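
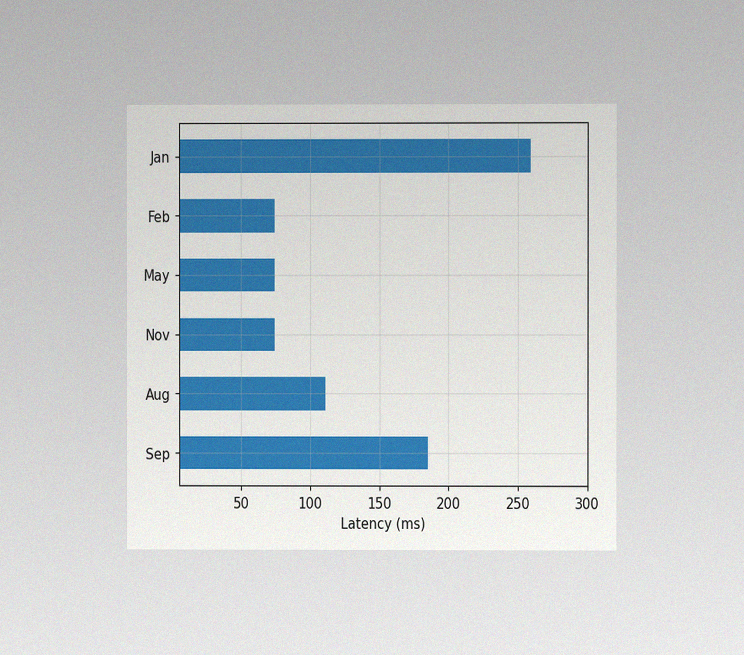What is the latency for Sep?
The chart is viewed at a slight angle, with some photo noise. Reading along the chart's x-axis, the Sep bar reaches 185ms.

185ms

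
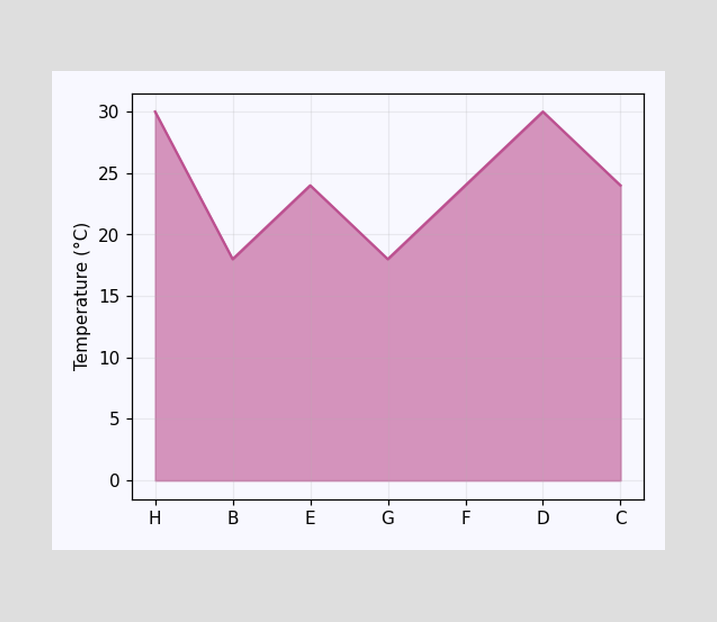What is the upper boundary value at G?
18°C

At G the upper boundary is at 18°C.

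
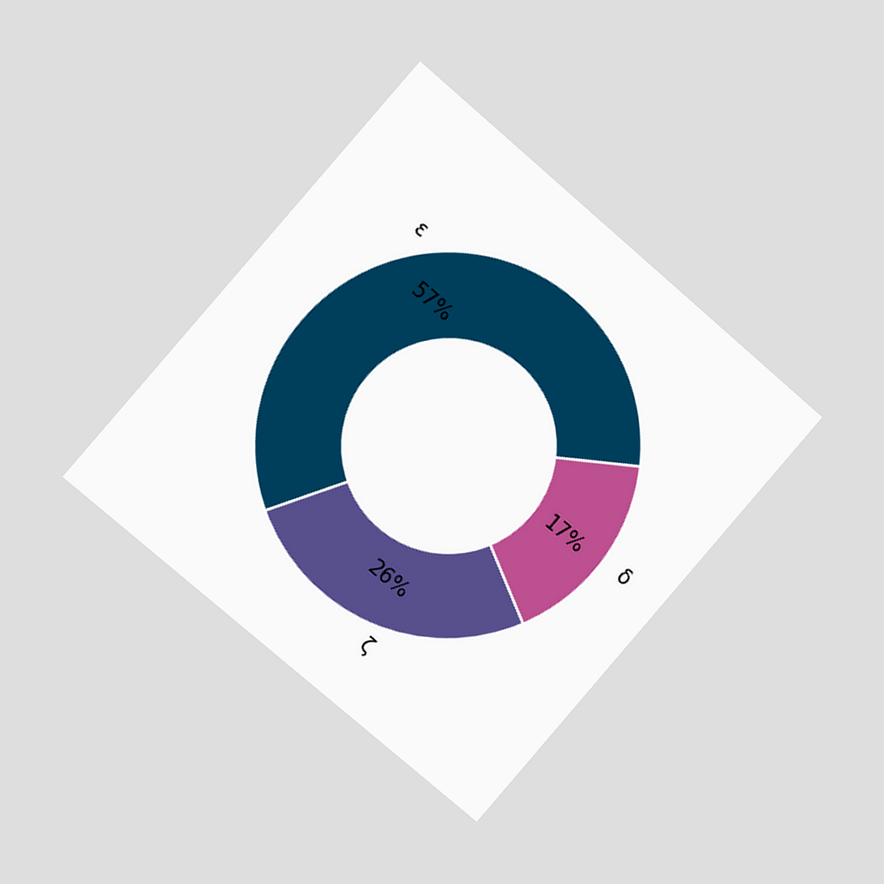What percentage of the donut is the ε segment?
57%

The chart is tilted about 41° clockwise and viewed at a slight angle. The ε segment takes up 57% of the ring.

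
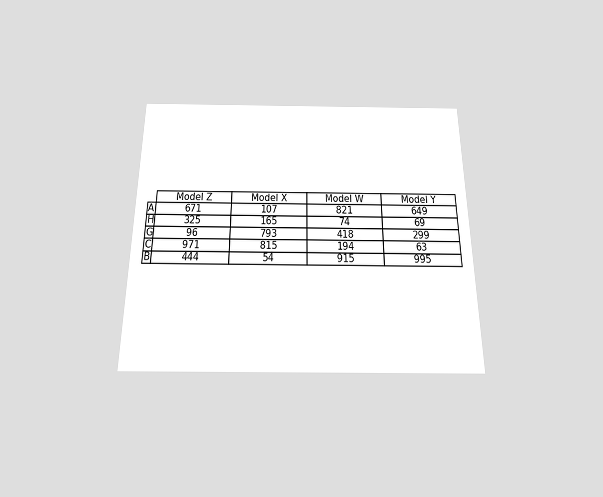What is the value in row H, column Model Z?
325

The chart is viewed slightly from below. The (H, Model Z) cell reads 325.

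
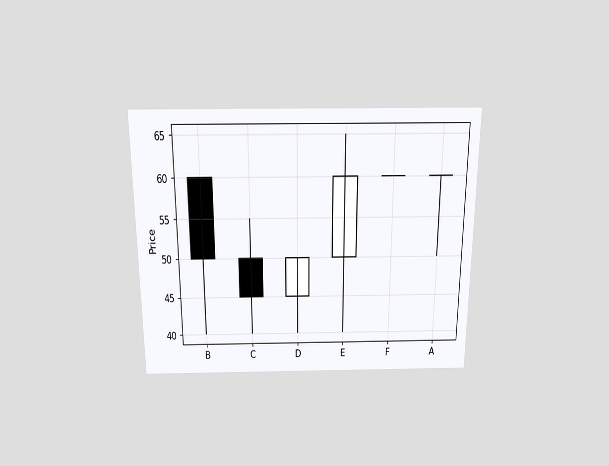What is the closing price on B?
50

The chart is viewed slightly from above. The B candle closes at 50.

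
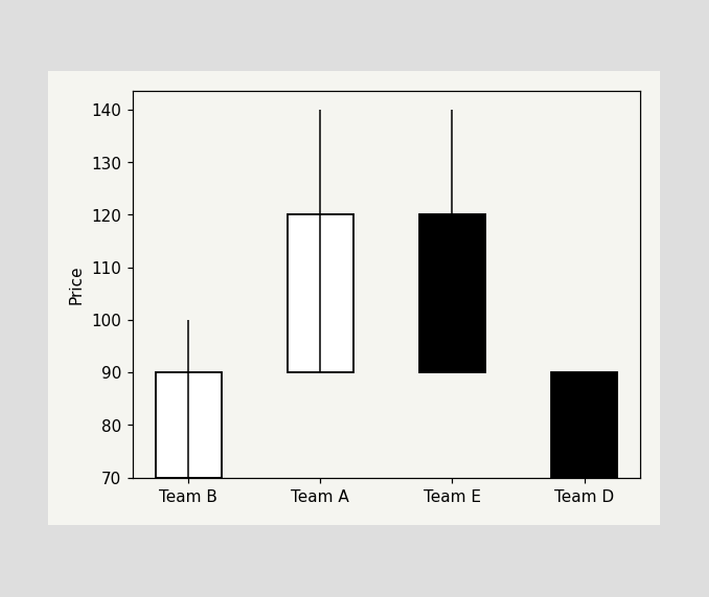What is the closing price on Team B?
The Team B candle closes at 90.

90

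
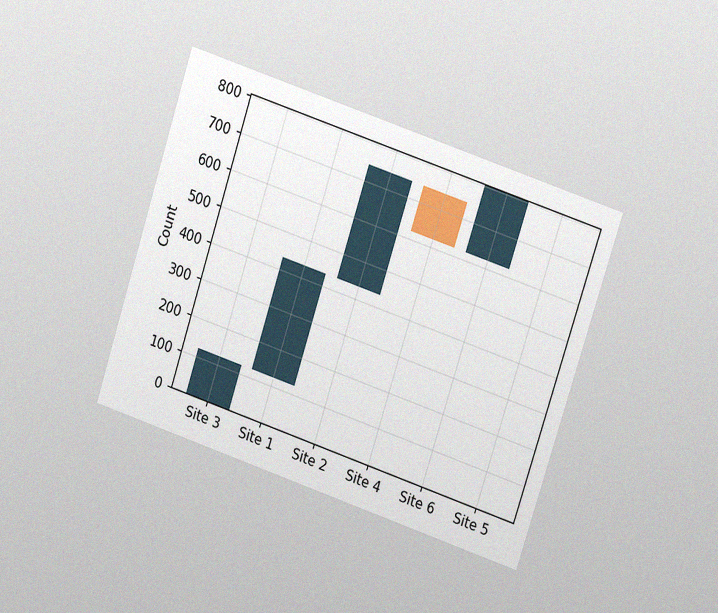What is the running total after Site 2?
744

The chart is tilted about 18° clockwise and viewed at a slight angle, with some photo noise. After Site 2 the running total reaches 744.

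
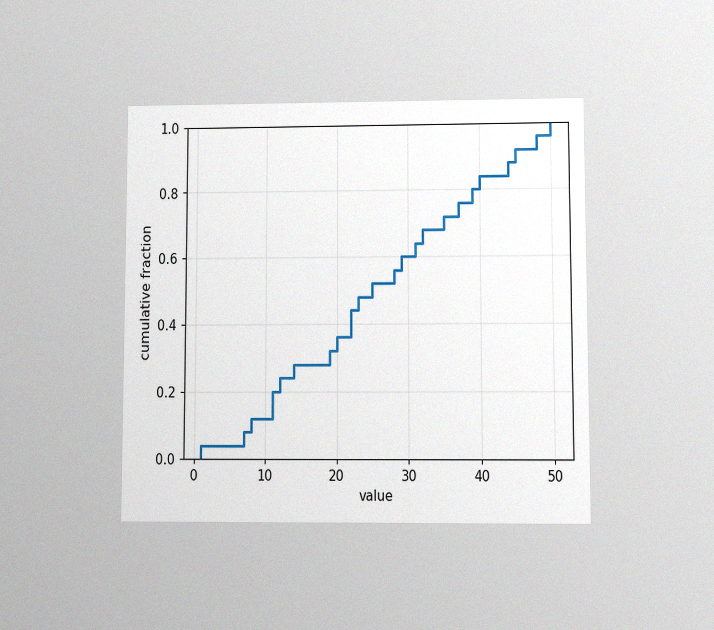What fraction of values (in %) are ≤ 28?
The chart is viewed at a slight angle, with some photo noise. At x=28 the ECDF step is at 56%.

56%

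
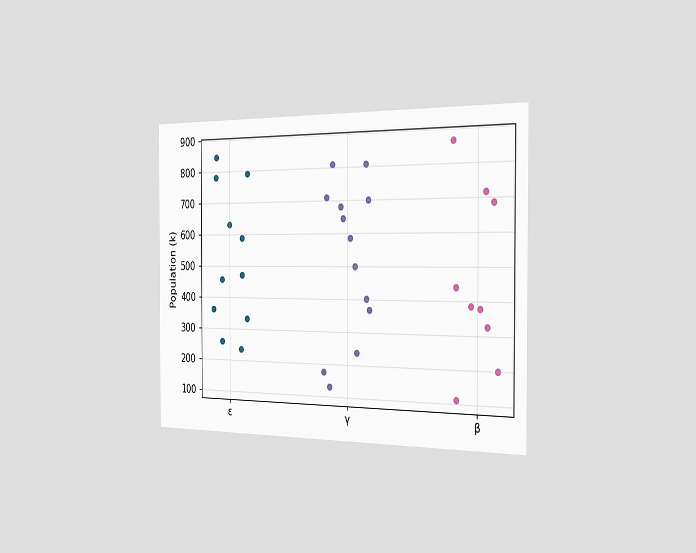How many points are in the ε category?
The chart is viewed slightly from the right. Counting the markers in the ε column gives 11.

11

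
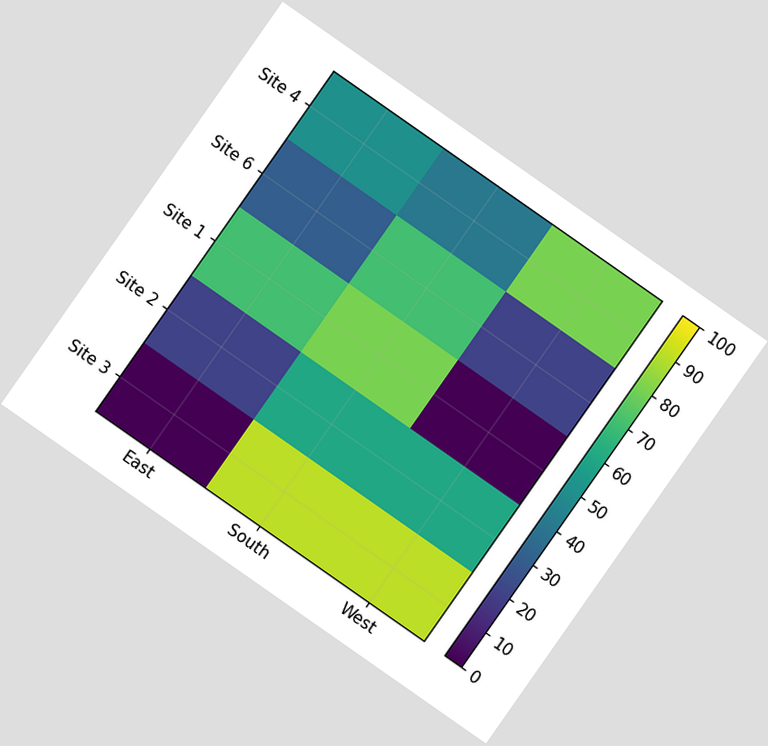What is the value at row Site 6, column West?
20

The chart is tilted about 35° clockwise. Matching cell (Site 6, West) against the colorbar gives 20.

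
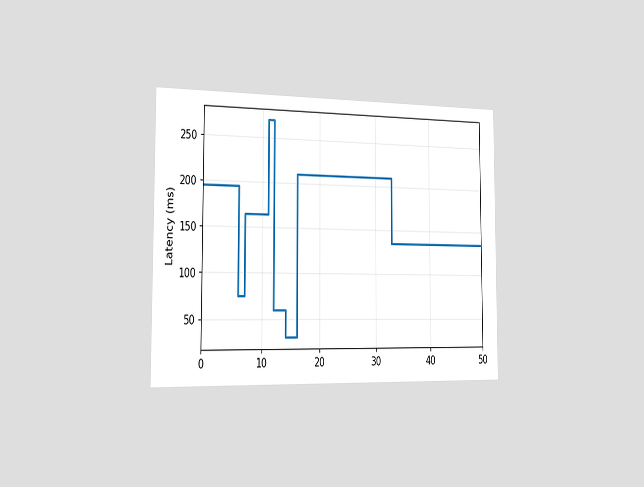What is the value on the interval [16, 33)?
210ms

The chart is viewed slightly from the left. On [16, 33) the step sits at 210ms.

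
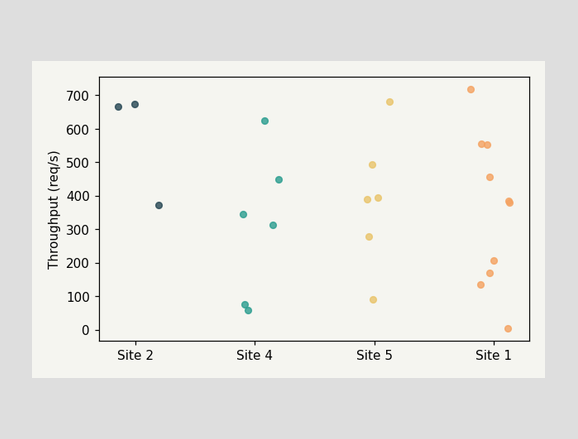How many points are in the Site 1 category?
10

Counting the markers in the Site 1 column gives 10.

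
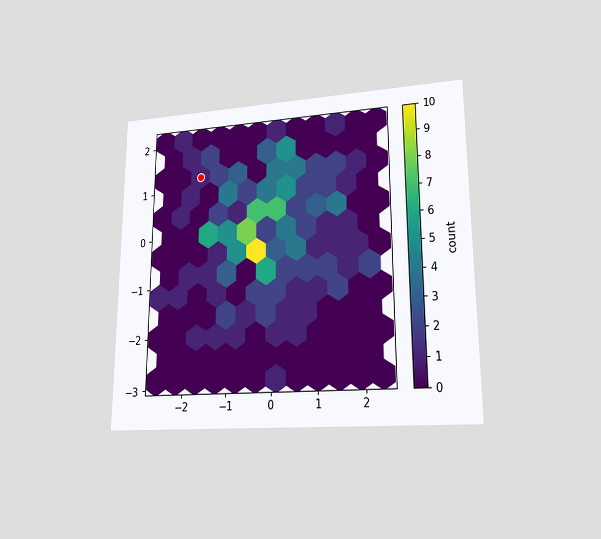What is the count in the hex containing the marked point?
The chart is viewed at a slight angle. The marked hex reads 1 on the colorbar.

1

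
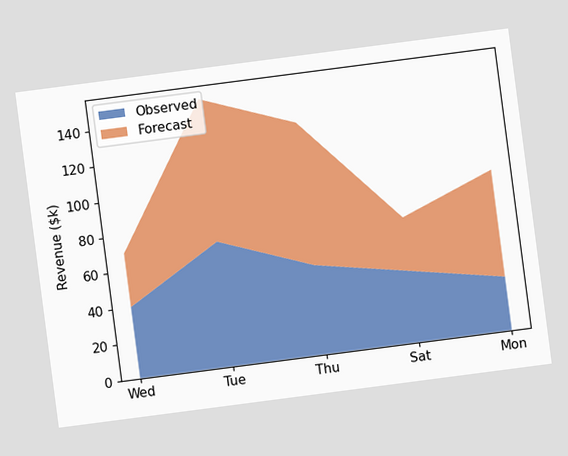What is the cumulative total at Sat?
The chart is tilted about 7° counter-clockwise. The stacked total at Sat reaches $70k.

$70k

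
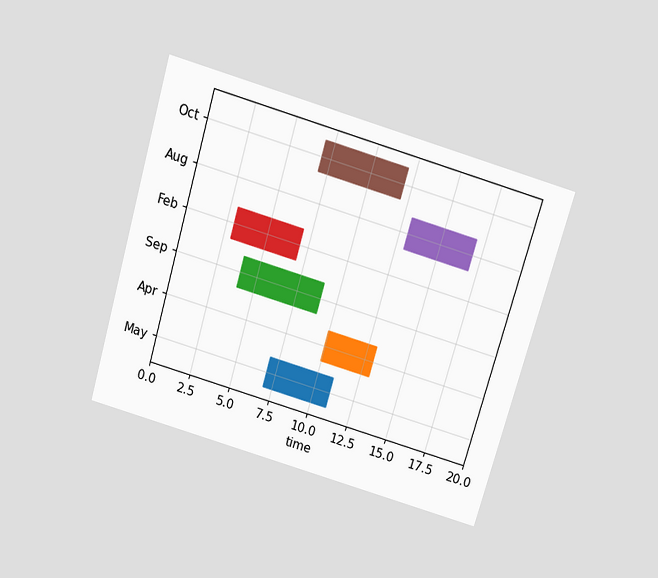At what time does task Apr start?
The chart is tilted about 16° clockwise and viewed slightly from above. The Apr bar begins at t=10.

10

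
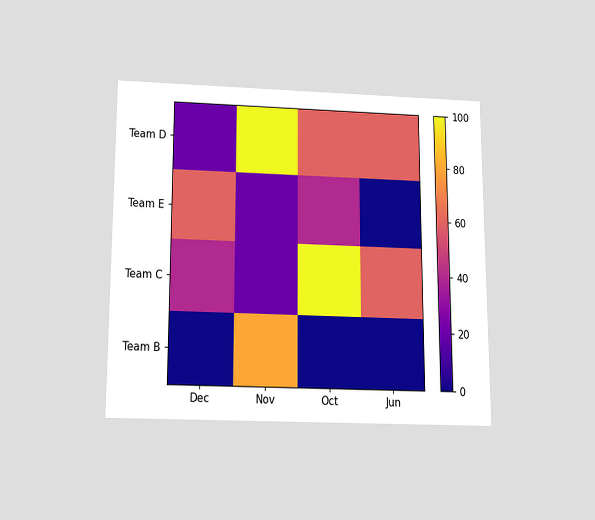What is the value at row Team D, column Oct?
60

The chart is viewed slightly from below. Matching cell (Team D, Oct) against the colorbar gives 60.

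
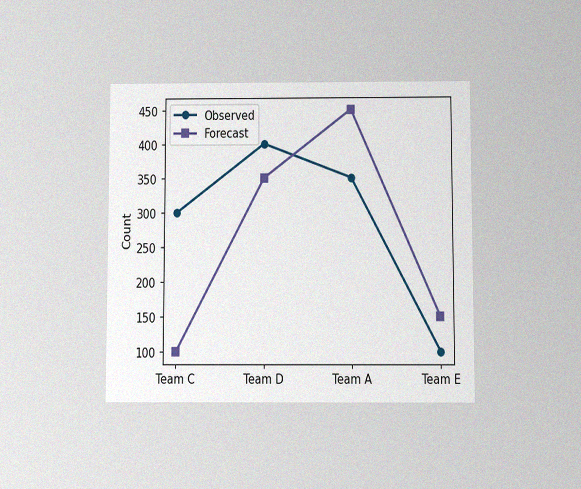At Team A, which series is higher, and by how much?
The chart is viewed slightly from below, with some photo noise. At Team A, Forecast sits above the other line by 100.

Forecast, by 100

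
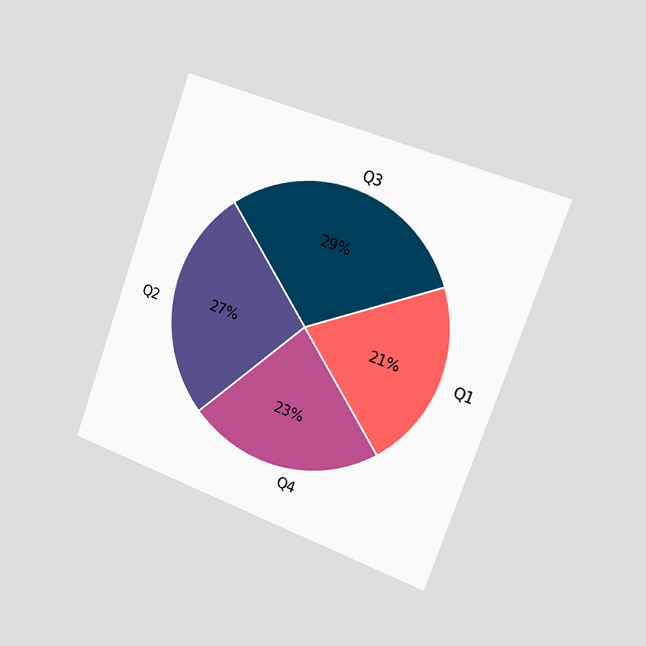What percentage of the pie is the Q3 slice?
29%

The chart is tilted about 19° clockwise and viewed slightly from the right. The Q3 slice takes up 29% of the pie.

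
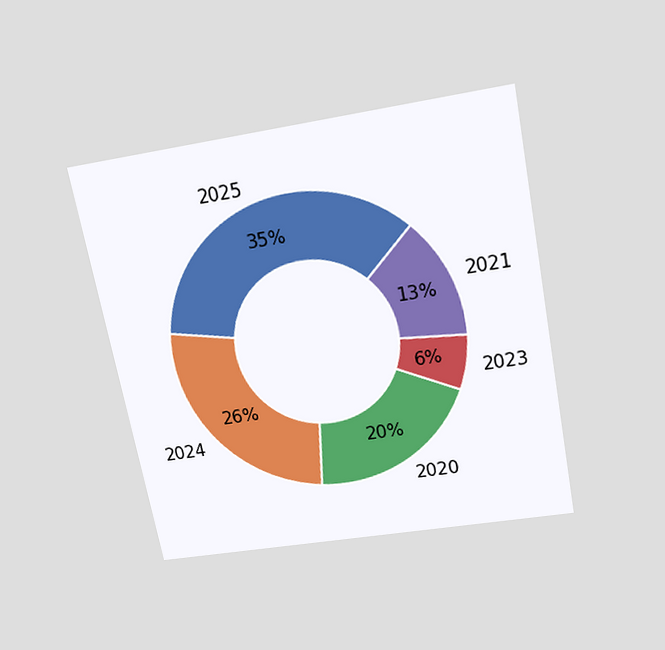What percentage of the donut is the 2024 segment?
The chart is tilted about 11° counter-clockwise and viewed slightly from above. The 2024 segment takes up 26% of the ring.

26%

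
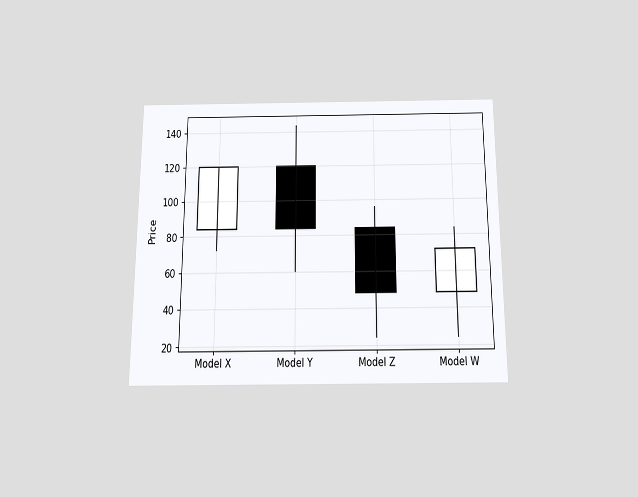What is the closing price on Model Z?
48

The chart is viewed slightly from below. The Model Z candle closes at 48.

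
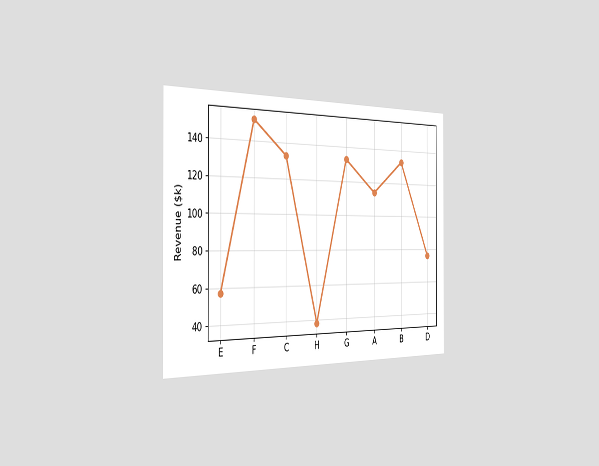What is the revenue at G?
The chart is viewed slightly from the left. At G, the line is at $133k.

$133k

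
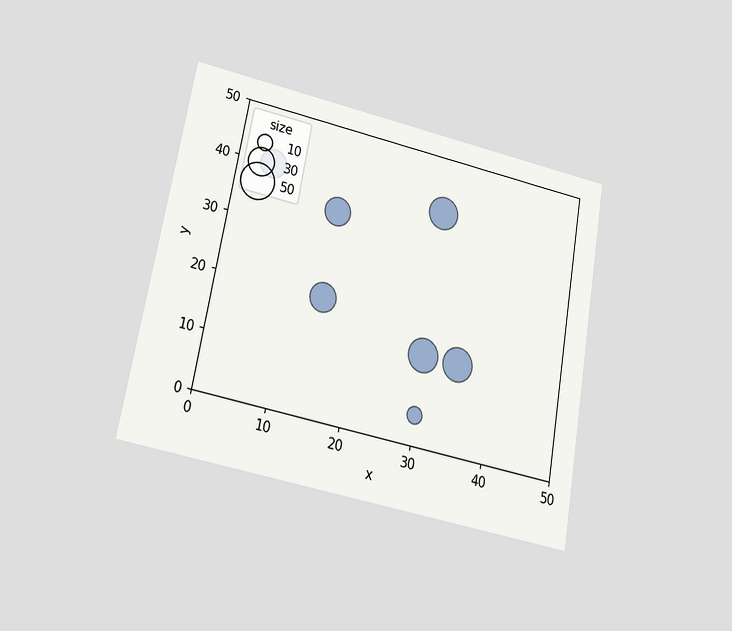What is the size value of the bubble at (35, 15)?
The chart is tilted about 10° clockwise and viewed slightly from below. Matching the bubble at (35, 15) against the size legend gives 40.

40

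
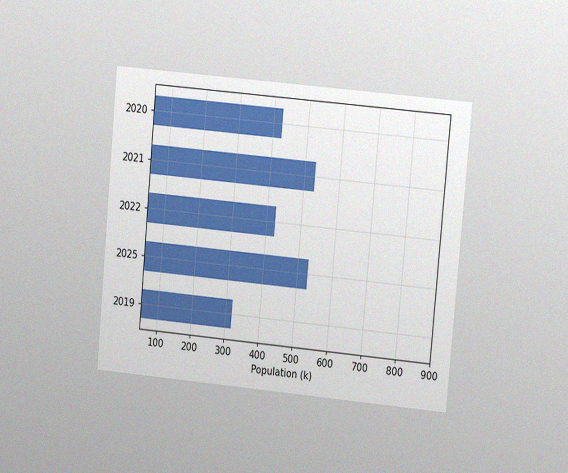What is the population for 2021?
The chart is tilted about 5° clockwise and viewed at a slight angle, with some photo noise. Reading along the chart's x-axis, the 2021 bar reaches 530k.

530k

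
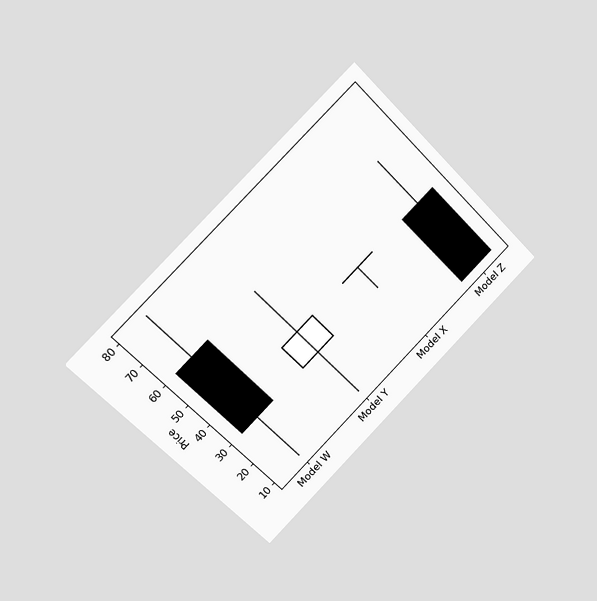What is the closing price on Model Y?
40

The chart is tilted about 45° counter-clockwise and viewed slightly from the left. The Model Y candle closes at 40.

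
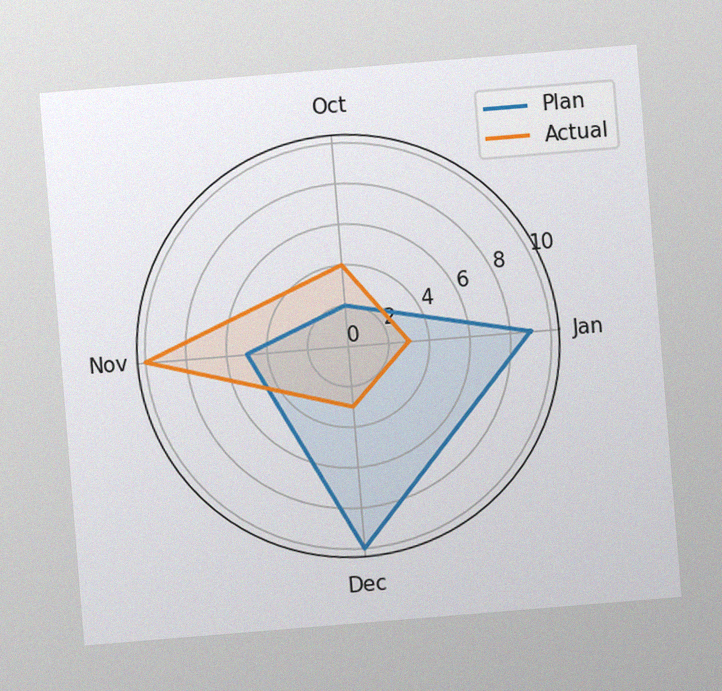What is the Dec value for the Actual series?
The chart is tilted about 5° counter-clockwise, with some photo noise. On the Dec axis, Actual reaches 3.

3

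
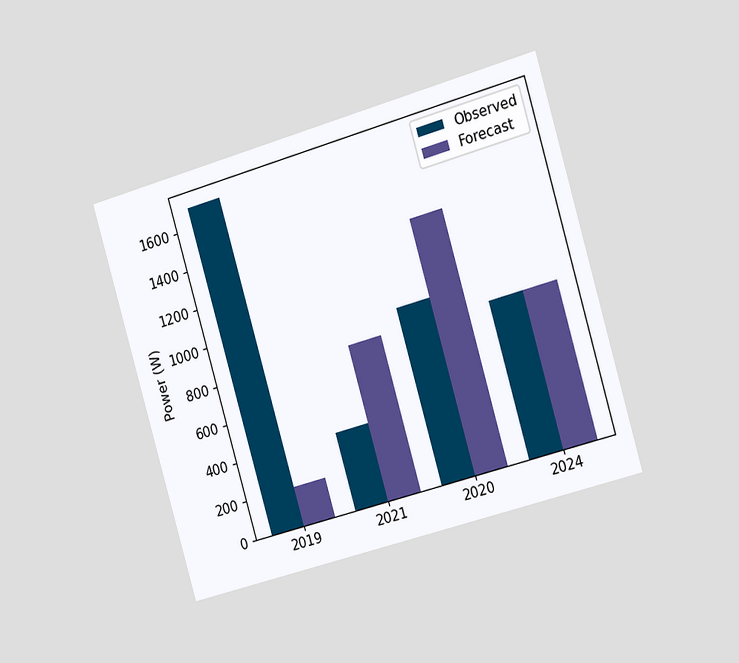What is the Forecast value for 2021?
The chart is tilted about 16° counter-clockwise and viewed slightly from the right. The Forecast bar at 2021 reaches 800W on the y-axis.

800W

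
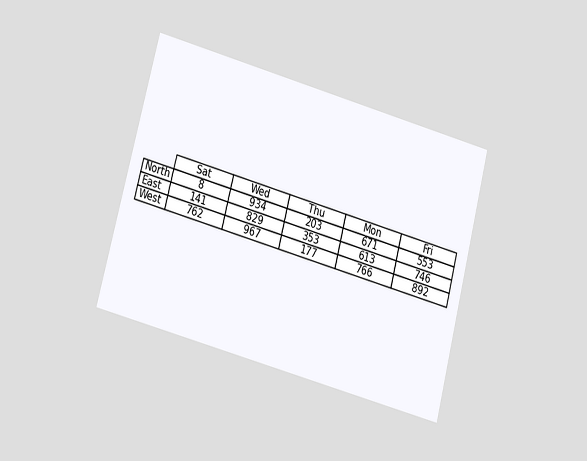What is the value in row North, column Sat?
The chart is tilted about 15° clockwise and viewed at a slight angle. The (North, Sat) cell reads 8.

8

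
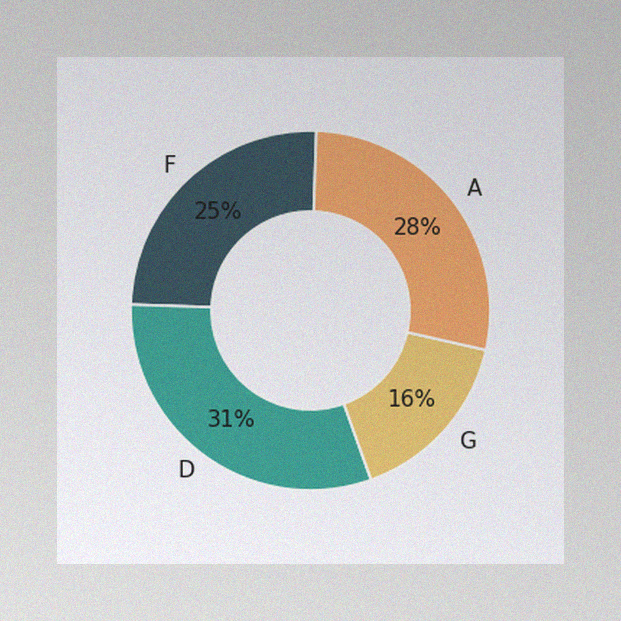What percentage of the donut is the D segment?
31%

The image has some photo noise and uneven lighting. The D segment takes up 31% of the ring.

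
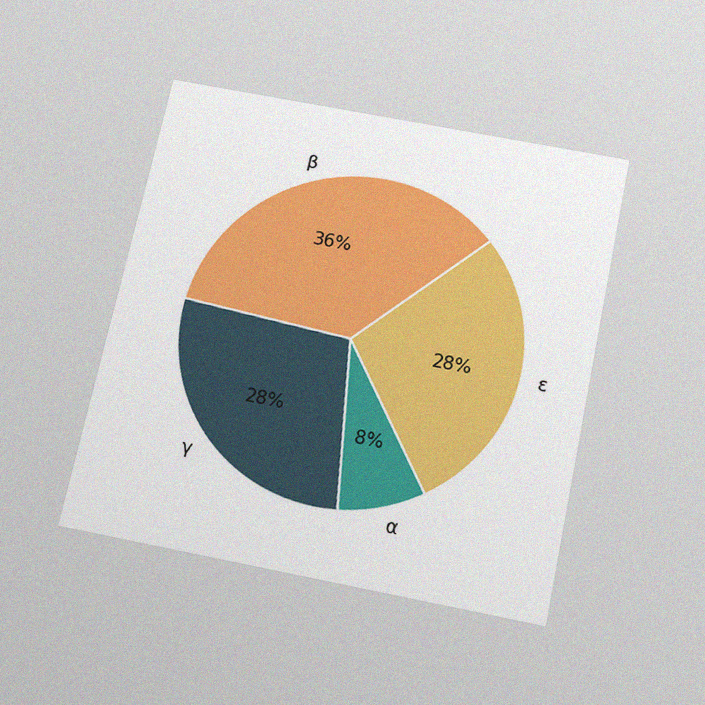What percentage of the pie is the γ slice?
The chart is tilted about 12° clockwise and viewed slightly from below, with some photo noise. The γ slice takes up 28% of the pie.

28%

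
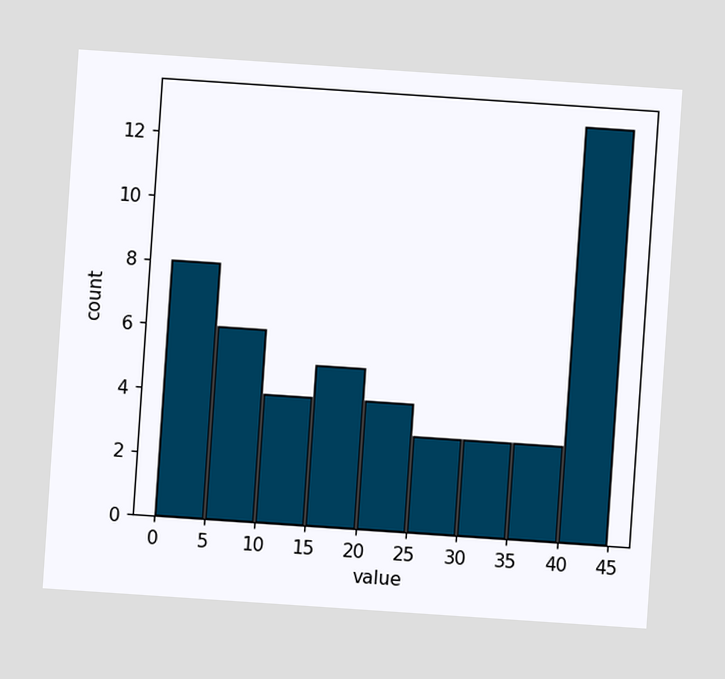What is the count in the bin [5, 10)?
The chart is tilted about 4° clockwise. The [5, 10) bin has height 6.

6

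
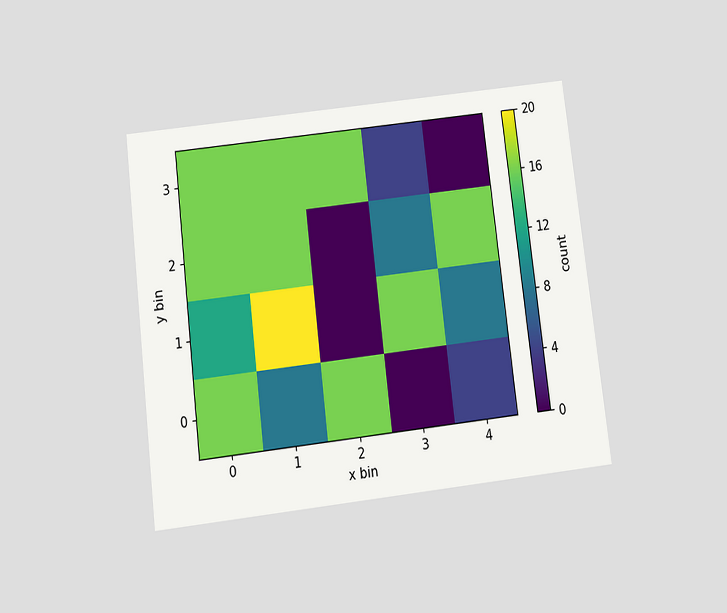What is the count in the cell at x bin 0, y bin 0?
The chart is tilted about 7° counter-clockwise and viewed slightly from below. Matching the cell (0, 0) against the colorbar gives 16.

16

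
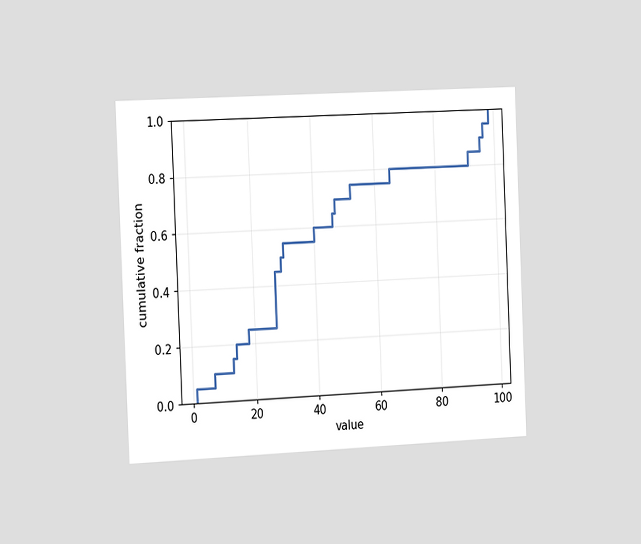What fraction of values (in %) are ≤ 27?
The chart is tilted about 2° counter-clockwise and viewed slightly from the left. At x=27 the ECDF step is at 45%.

45%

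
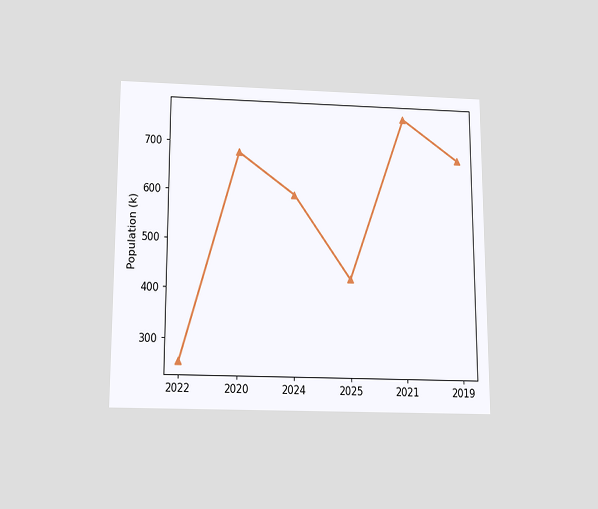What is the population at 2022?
255k

The chart is viewed slightly from below. At 2022, the line is at 255k.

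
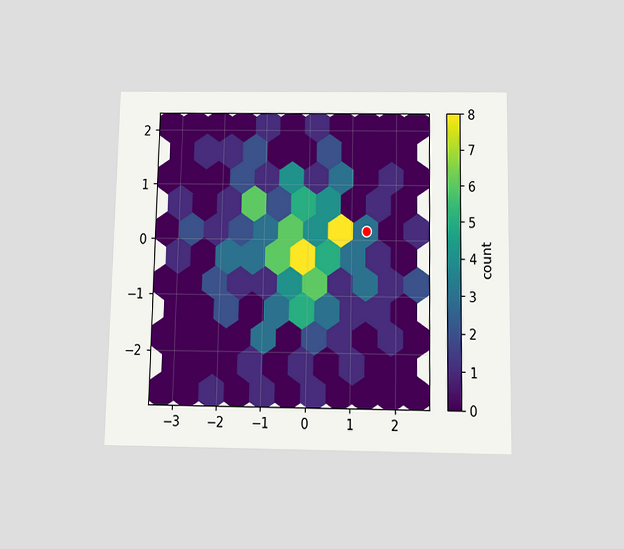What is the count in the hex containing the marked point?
3

The chart is viewed slightly from below. The marked hex reads 3 on the colorbar.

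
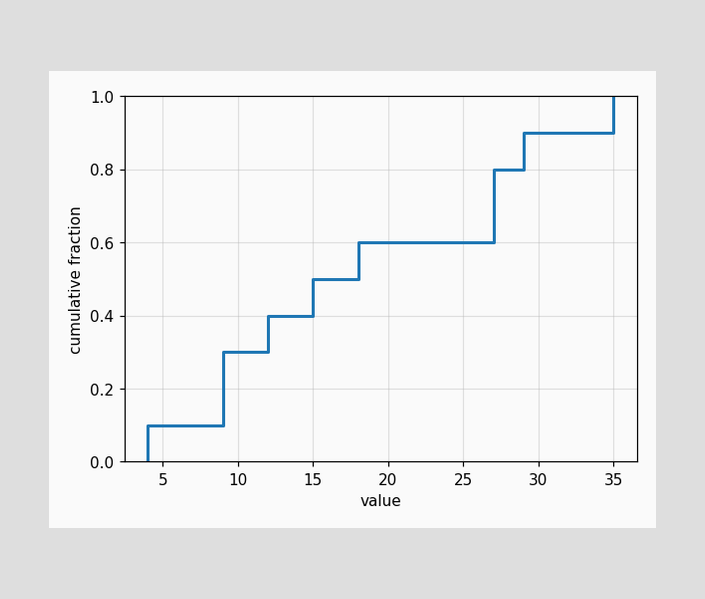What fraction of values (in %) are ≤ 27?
80%

At x=27 the ECDF step is at 80%.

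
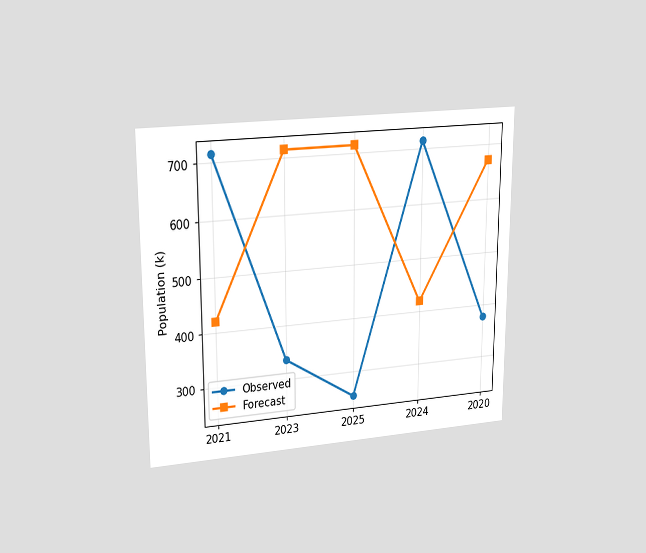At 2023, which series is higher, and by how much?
Forecast, by 378k

The chart is viewed at a slight angle. At 2023, Forecast sits above the other line by 378k.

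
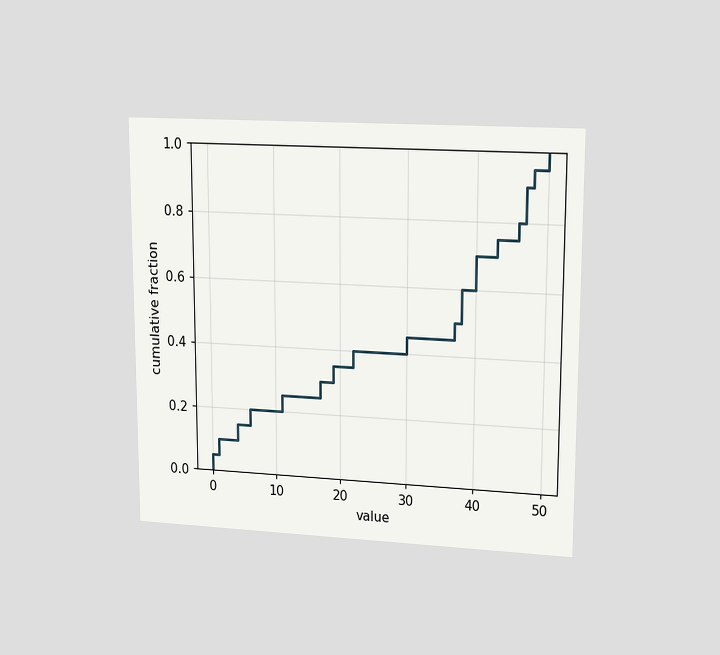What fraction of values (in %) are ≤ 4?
The chart is viewed at a slight angle. At x=4 the ECDF step is at 15%.

15%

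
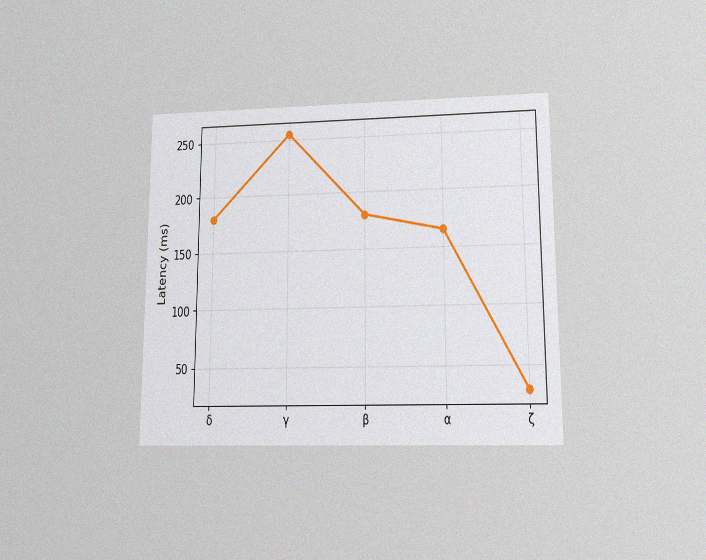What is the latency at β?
The chart is viewed at a slight angle, with some photo noise. At β, the line is at 180ms.

180ms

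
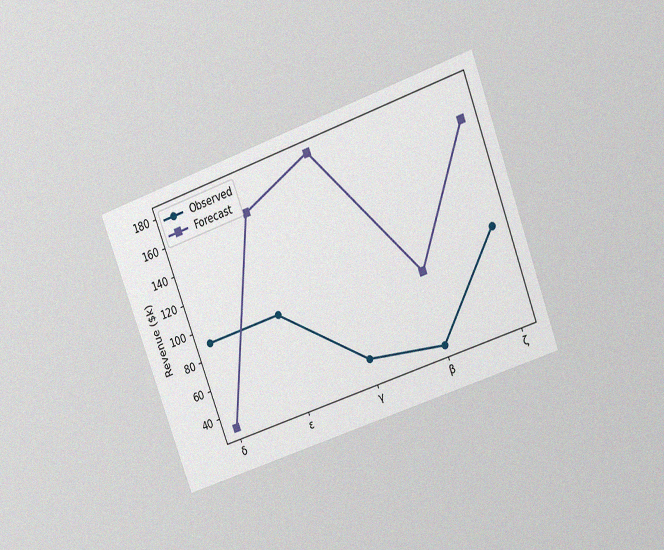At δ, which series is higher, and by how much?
The chart is tilted about 20° counter-clockwise and viewed at a slight angle, with some photo noise. At δ, Observed sits above the other line by $60k.

Observed, by $60k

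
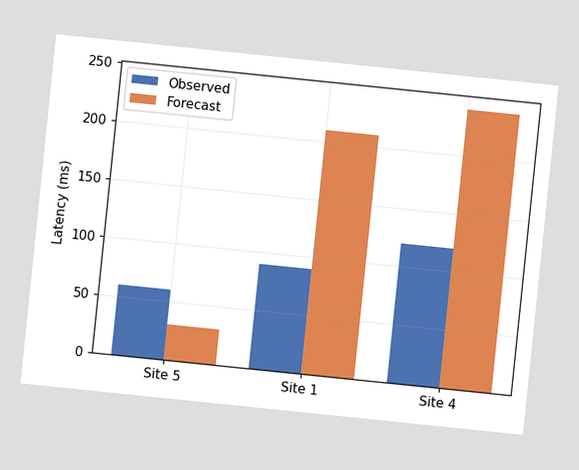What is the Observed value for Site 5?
60ms

The chart is tilted about 6° clockwise. The Observed bar at Site 5 reaches 60ms on the y-axis.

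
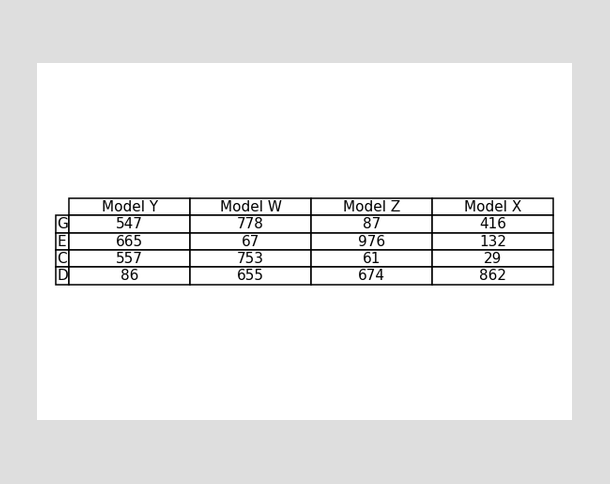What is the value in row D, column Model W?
The (D, Model W) cell reads 655.

655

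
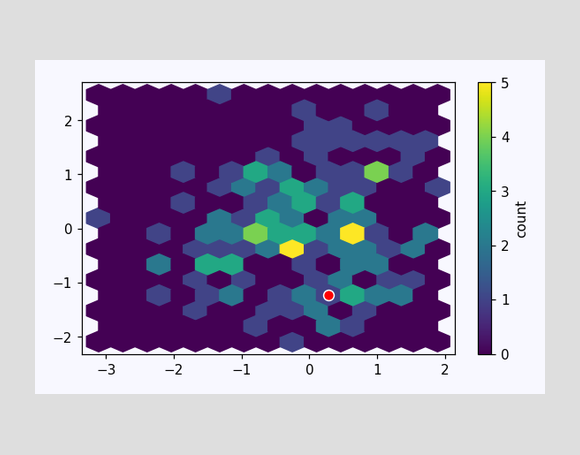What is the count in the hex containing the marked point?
The marked hex reads 1 on the colorbar.

1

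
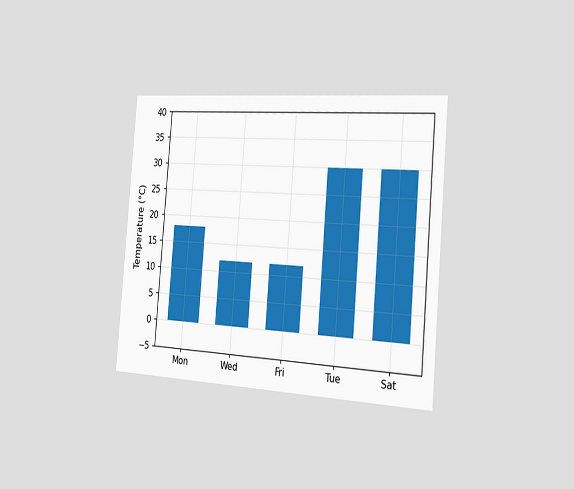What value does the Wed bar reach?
12°C

The chart is tilted about 5° clockwise and viewed slightly from the right. Reading along the chart's y-axis, the Wed bar reaches 12°C.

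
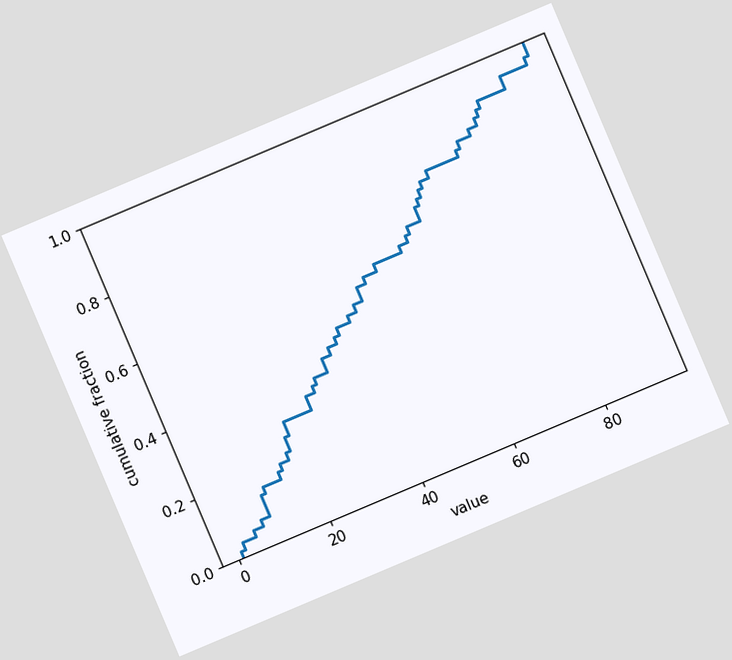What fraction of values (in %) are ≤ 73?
The chart is tilted about 23° counter-clockwise. At x=73 the ECDF step is at 82%.

82%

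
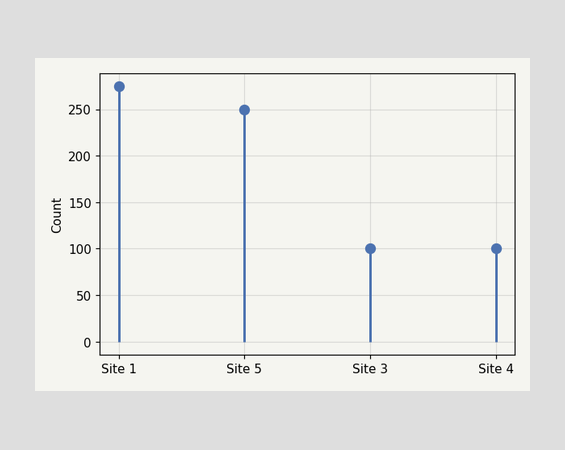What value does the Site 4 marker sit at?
100

The Site 4 marker sits at 100.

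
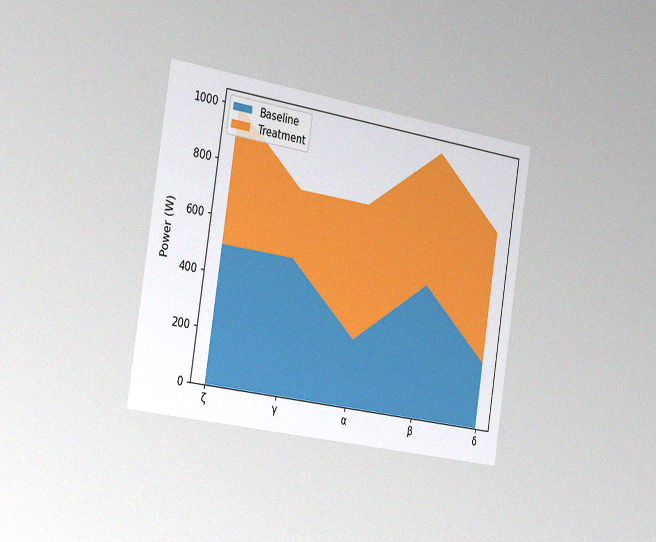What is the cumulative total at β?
1000W

The chart is tilted about 9° clockwise and viewed slightly from the left, with some photo noise. The stacked total at β reaches 1000W.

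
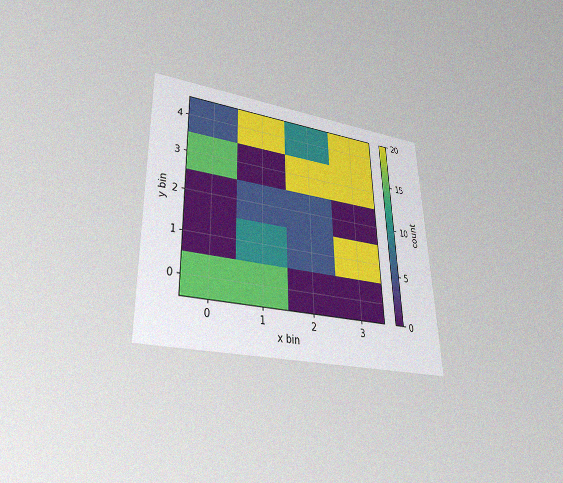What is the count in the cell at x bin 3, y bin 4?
20

The chart is tilted about 2° counter-clockwise and viewed slightly from below, with some photo noise. Matching the cell (3, 4) against the colorbar gives 20.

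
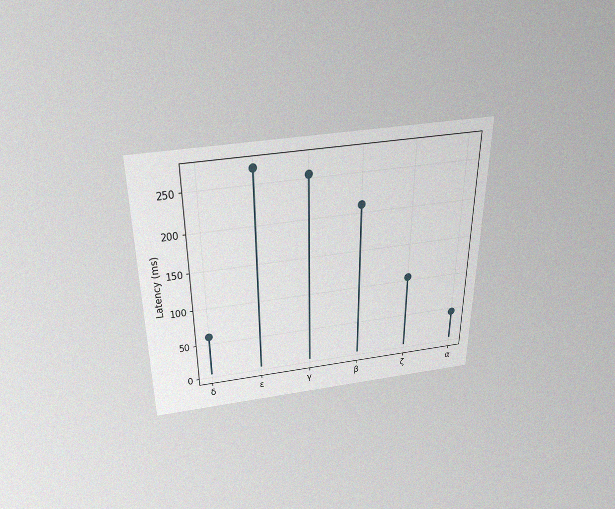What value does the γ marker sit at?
255ms

The chart is viewed slightly from above, with some photo noise. The γ marker sits at 255ms.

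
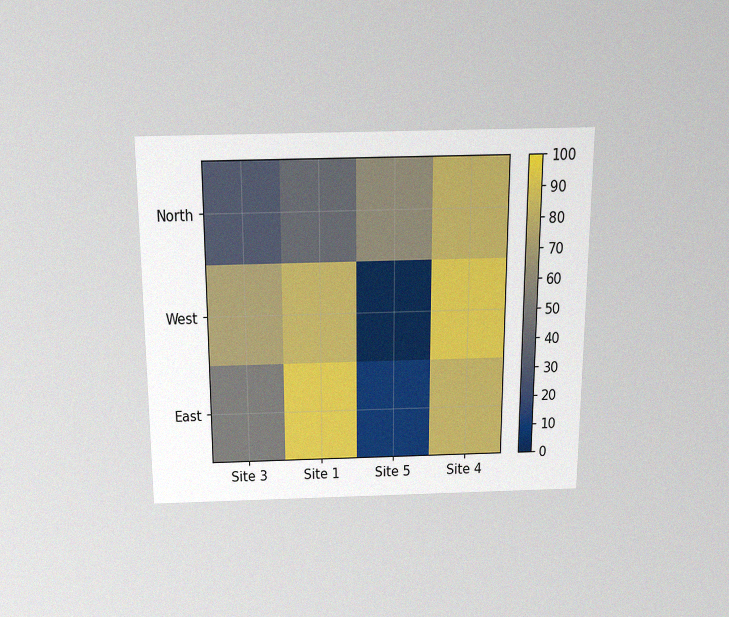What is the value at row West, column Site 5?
0

The chart is viewed slightly from above, with some photo noise. Matching cell (West, Site 5) against the colorbar gives 0.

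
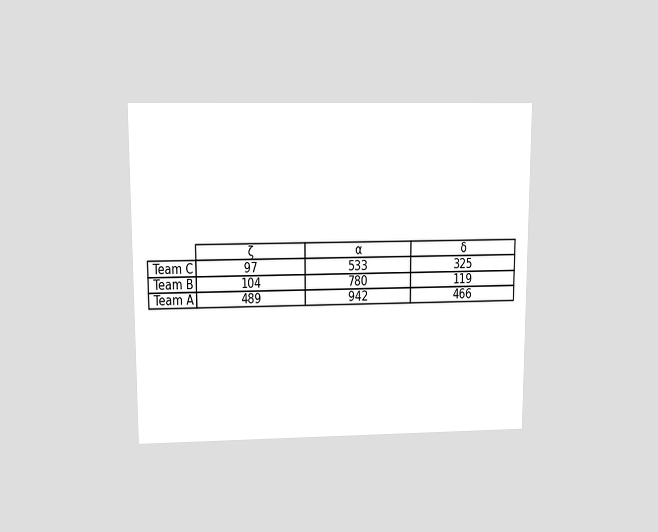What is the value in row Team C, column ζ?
97

The chart is viewed at a slight angle. The (Team C, ζ) cell reads 97.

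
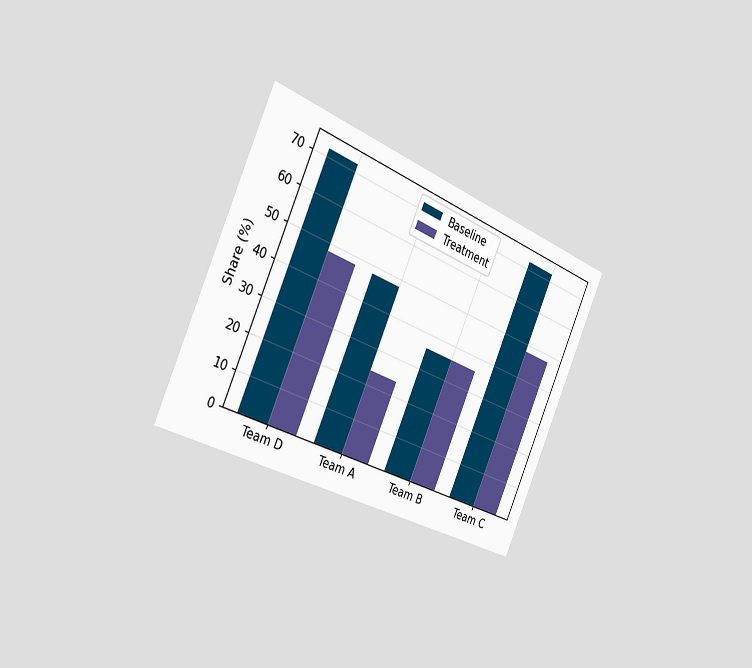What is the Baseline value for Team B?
36%

The chart is tilted about 24° clockwise and viewed slightly from the left. The Baseline bar at Team B reaches 36% on the y-axis.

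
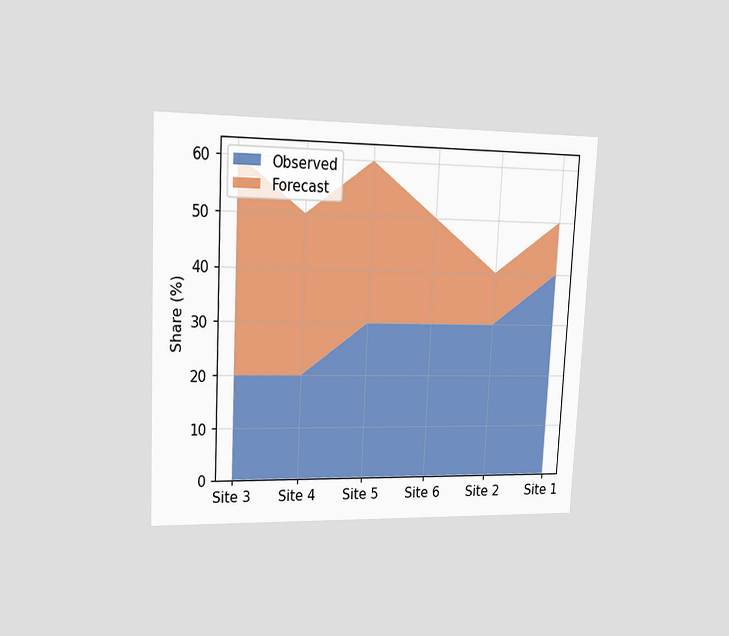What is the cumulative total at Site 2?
The chart is tilted about 3° clockwise and viewed slightly from the left. The stacked total at Site 2 reaches 40%.

40%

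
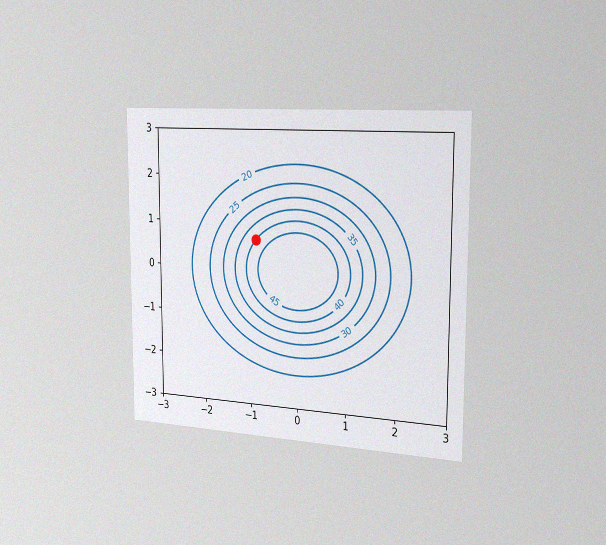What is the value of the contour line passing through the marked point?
40

The chart is viewed slightly from the right, with some photo noise. The marked point sits on the contour labelled 40.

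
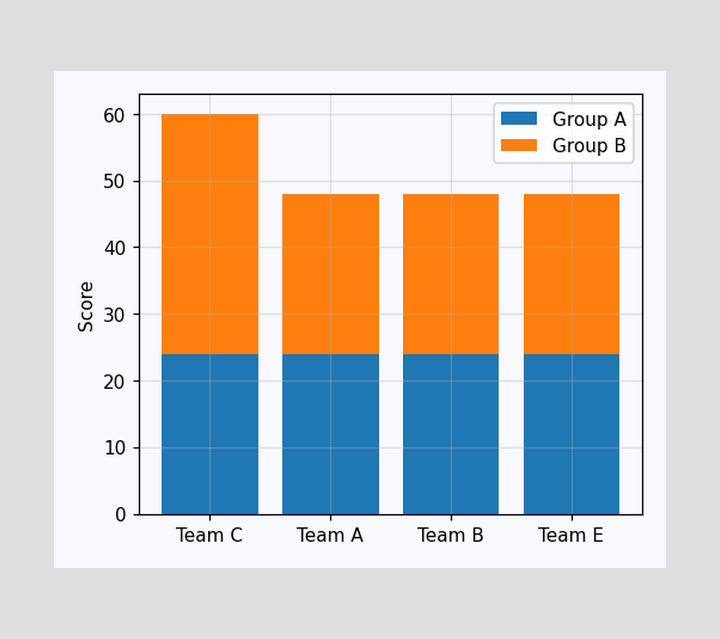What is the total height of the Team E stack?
48

The Team E stack's top reaches 48 on the y-axis.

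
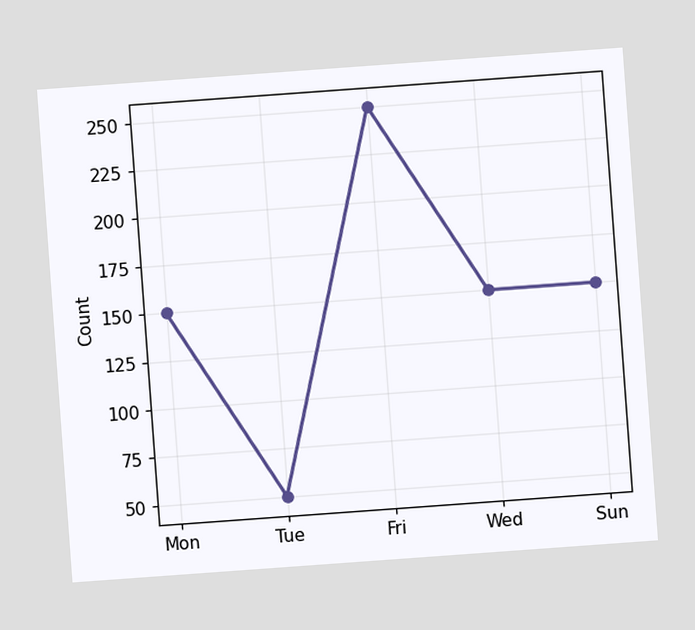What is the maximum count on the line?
250

The chart is tilted about 4° counter-clockwise. The highest point is at Fri, and reading across to the y-axis gives 250.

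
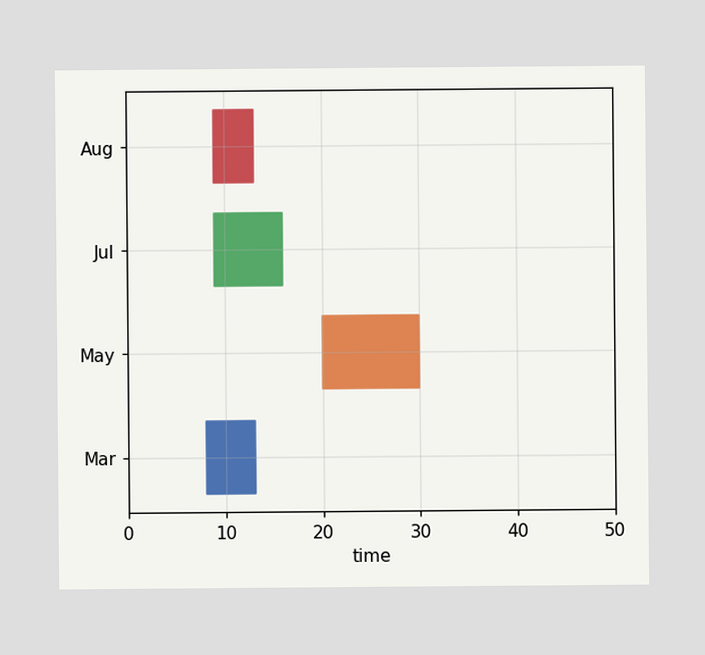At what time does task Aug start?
The Aug bar begins at t=9.

9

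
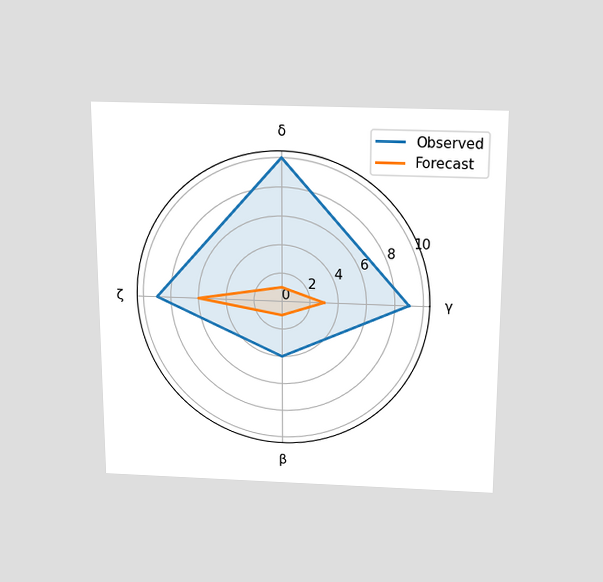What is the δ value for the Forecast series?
The chart is viewed slightly from above. On the δ axis, Forecast reaches 1.

1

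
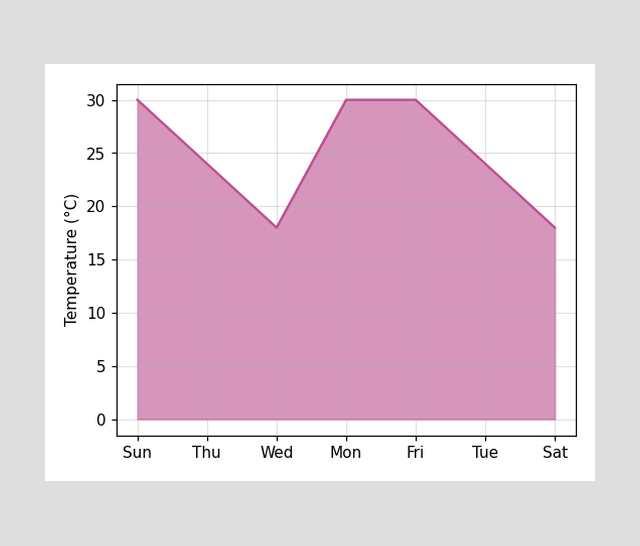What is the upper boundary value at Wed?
18°C

At Wed the upper boundary is at 18°C.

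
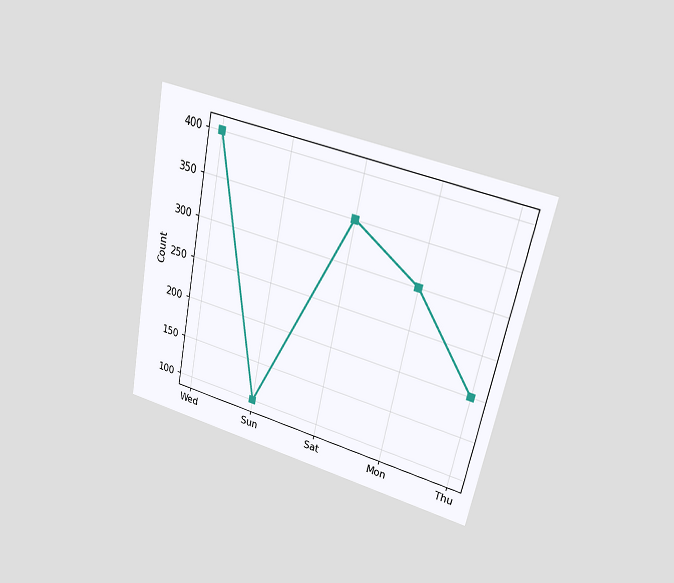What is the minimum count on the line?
100

The chart is tilted about 12° clockwise and viewed at a slight angle. The lowest point is at Sun, and reading across to the y-axis gives 100.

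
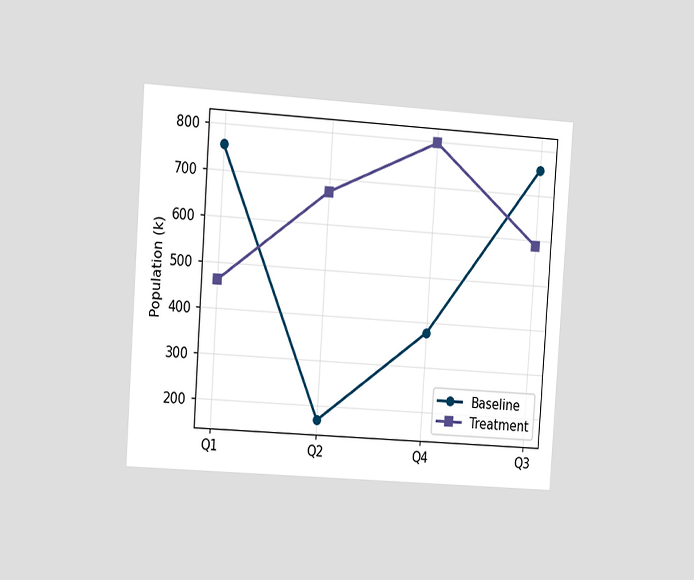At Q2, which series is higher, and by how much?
Treatment, by 504k

The chart is tilted about 4° clockwise and viewed slightly from the left. At Q2, Treatment sits above the other line by 504k.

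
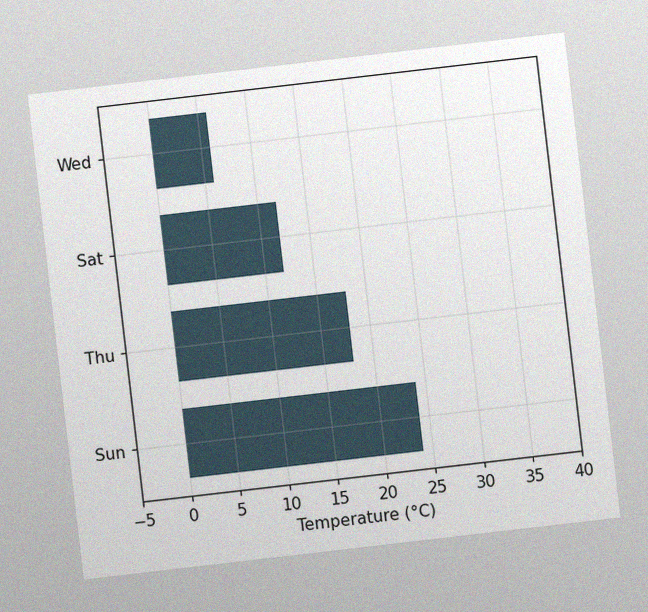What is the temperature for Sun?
The chart is tilted about 7° counter-clockwise, with some photo noise. Reading along the chart's x-axis, the Sun bar reaches 24°C.

24°C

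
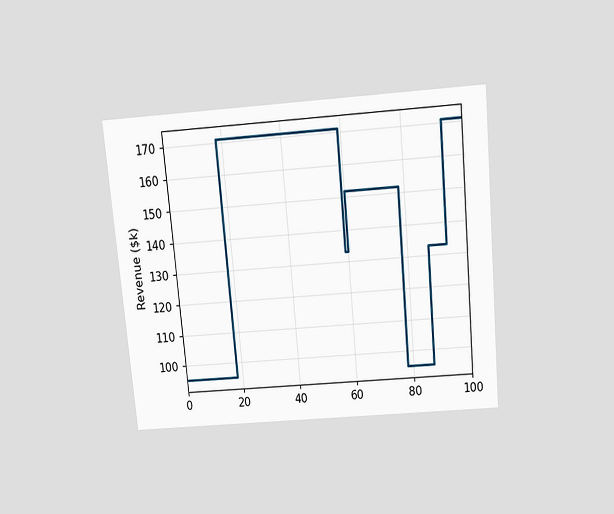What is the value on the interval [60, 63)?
$152k

The chart is tilted about 5° counter-clockwise and viewed slightly from above. On [60, 63) the step sits at $152k.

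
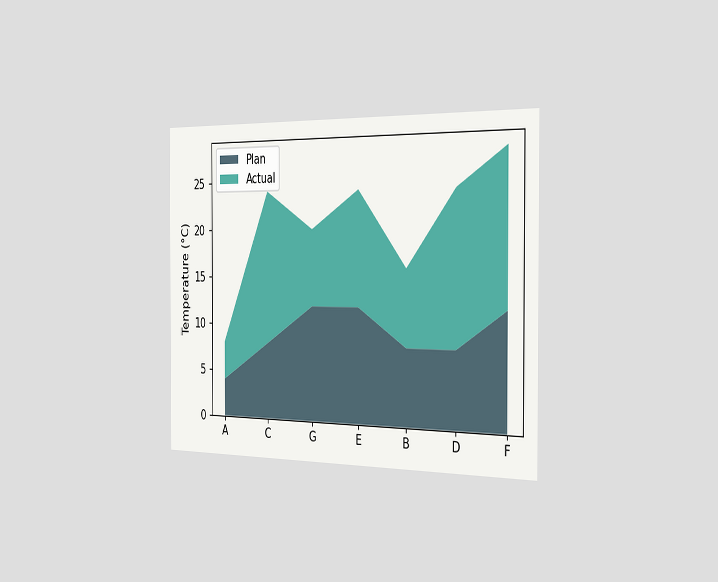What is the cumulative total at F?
28°C

The chart is viewed slightly from the right. The stacked total at F reaches 28°C.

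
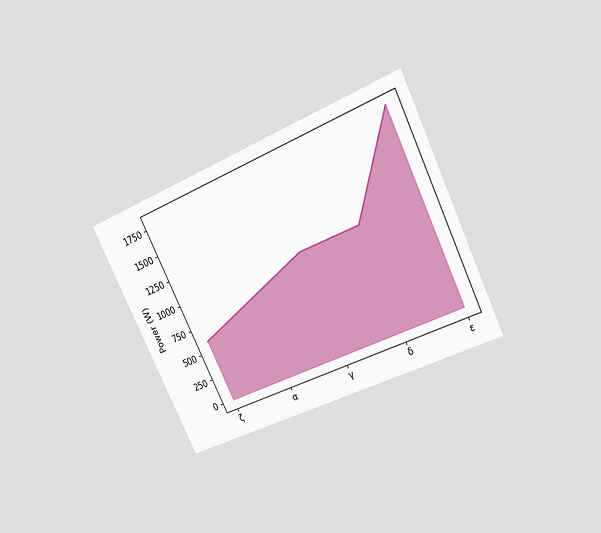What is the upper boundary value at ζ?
600W

The chart is tilted about 26° counter-clockwise and viewed slightly from above. At ζ the upper boundary is at 600W.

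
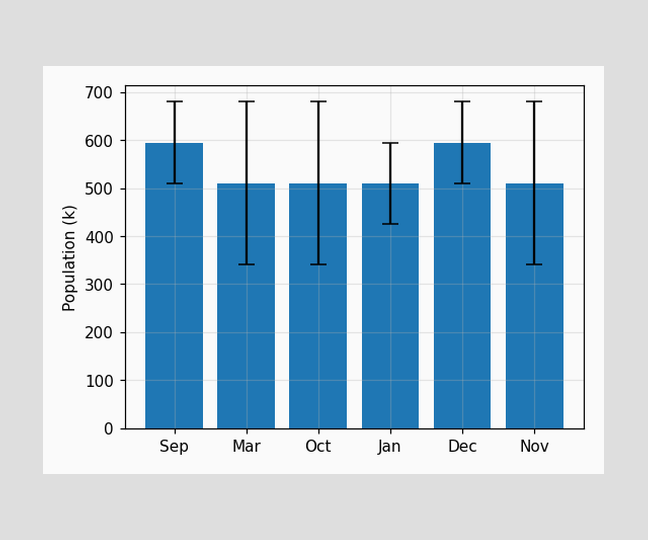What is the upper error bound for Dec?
680k

The Dec bar's upper whisker reaches 680k.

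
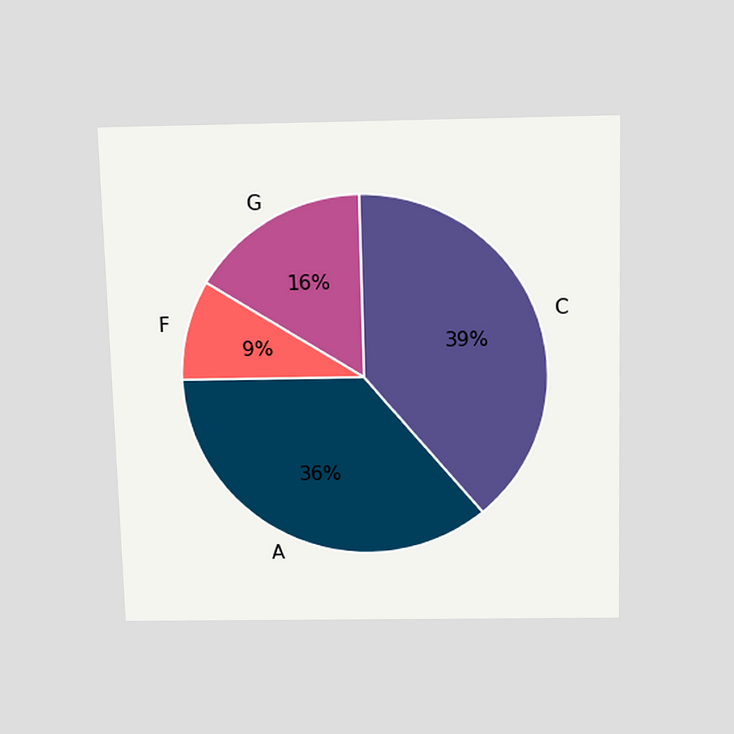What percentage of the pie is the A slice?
36%

The chart is viewed slightly from above. The A slice takes up 36% of the pie.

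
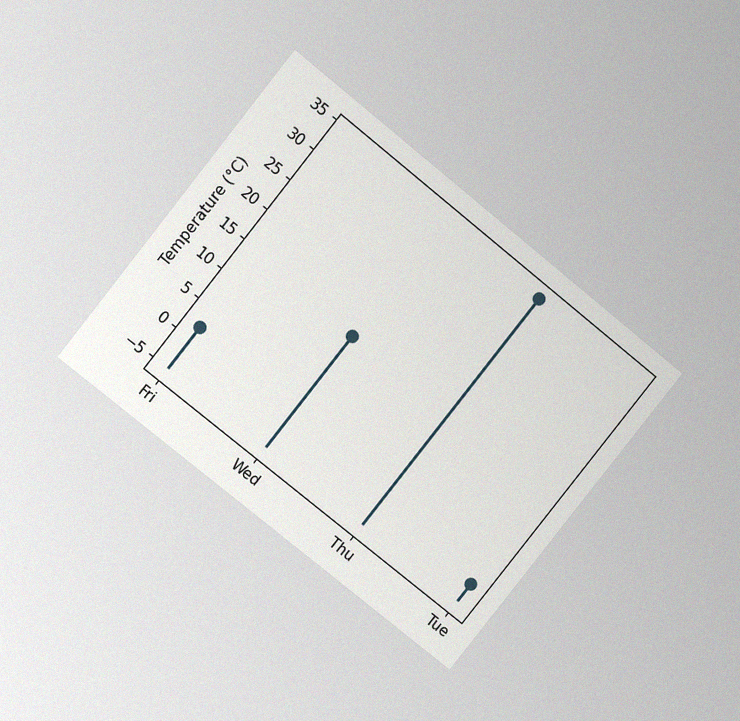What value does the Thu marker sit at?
34°C

The chart is tilted about 39° clockwise and viewed at a slight angle, with some photo noise. The Thu marker sits at 34°C.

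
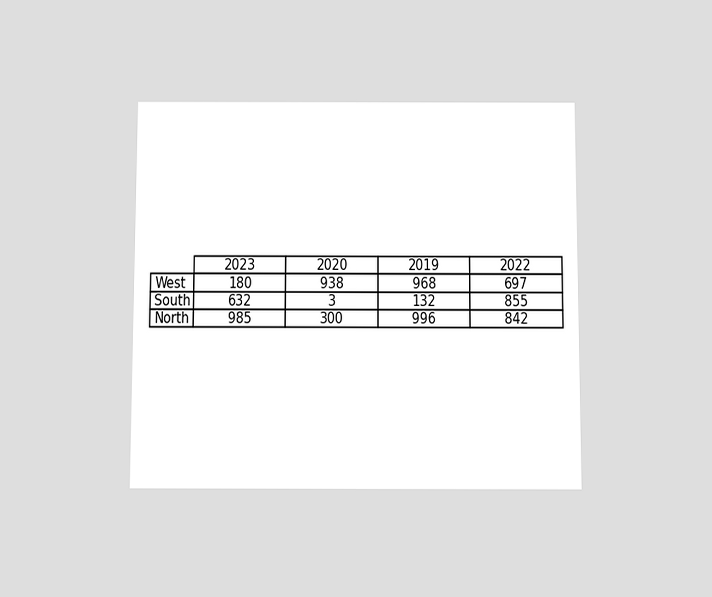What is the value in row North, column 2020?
300

The chart is viewed slightly from below. The (North, 2020) cell reads 300.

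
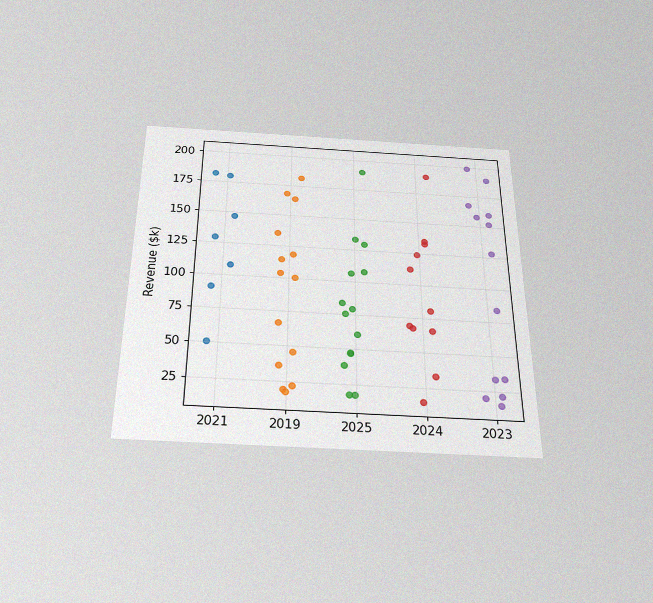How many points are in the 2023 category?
The chart is viewed slightly from below, with some photo noise. Counting the markers in the 2023 column gives 13.

13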